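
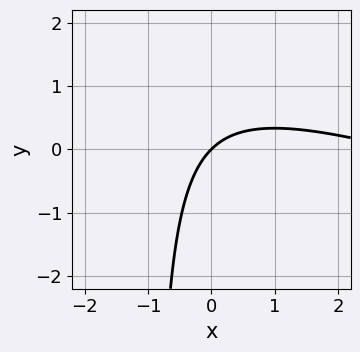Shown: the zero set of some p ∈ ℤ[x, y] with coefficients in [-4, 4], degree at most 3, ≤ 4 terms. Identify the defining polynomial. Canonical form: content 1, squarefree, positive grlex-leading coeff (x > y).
x^2 + 3*x*y - 3*x + 3*y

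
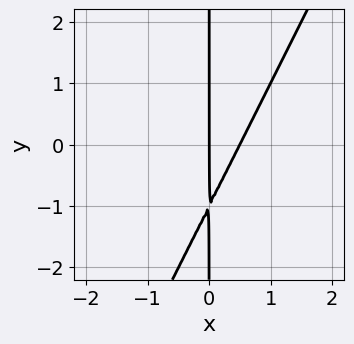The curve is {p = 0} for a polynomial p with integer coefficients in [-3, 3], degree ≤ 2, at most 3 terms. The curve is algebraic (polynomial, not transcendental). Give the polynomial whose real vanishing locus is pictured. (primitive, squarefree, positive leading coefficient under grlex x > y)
1. The degree is 2 — no degree-1 curve has this shape.
2. Reading off the gridlines: it crosses the x-axis at the gridline x = 0; every point of the y-axis in the box is on the curve.
3. Together with the visible shape, these determine p as stated.

2*x^2 - x*y - x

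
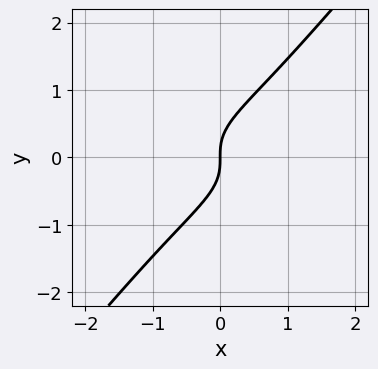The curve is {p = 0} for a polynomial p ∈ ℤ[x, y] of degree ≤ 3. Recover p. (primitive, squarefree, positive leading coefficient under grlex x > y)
x^3 + 3*x*y^2 - 3*y^3 + 2*x

Degree: no degree-2 curve has this shape, so deg p = 3.
Checking where it meets the axes: it crosses the y-axis at the gridline y = 0; it crosses the x-axis at the gridline x = 0.
Putting this together gives p.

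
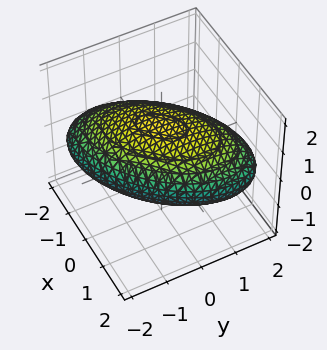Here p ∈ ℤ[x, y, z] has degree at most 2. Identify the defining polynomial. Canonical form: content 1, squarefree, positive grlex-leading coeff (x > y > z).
x^2 - x*y + y^2 + 3*z^2 - 3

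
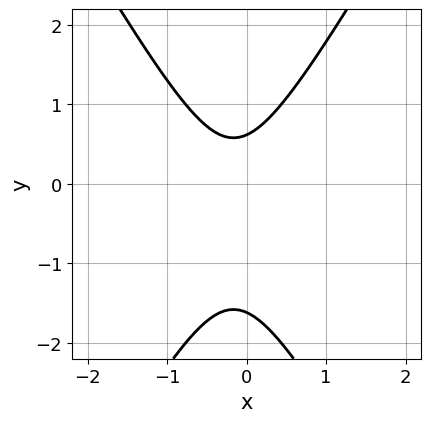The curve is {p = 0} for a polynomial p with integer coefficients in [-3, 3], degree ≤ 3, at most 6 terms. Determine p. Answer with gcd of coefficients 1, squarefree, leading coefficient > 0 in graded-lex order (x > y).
1. deg p = 2. No degree-1 curve has this shape.
2. Observable constraints: the curve avoids every integer x-axis point in the box.
3. The integer polynomial consistent with all of this is the stated p.

3*x^2 - y^2 + x - y + 1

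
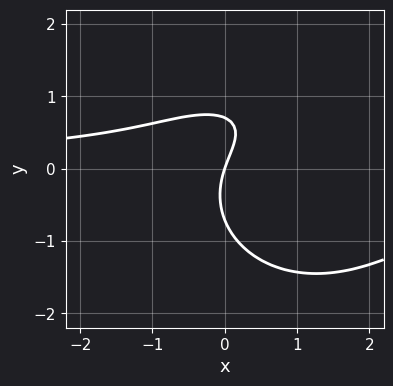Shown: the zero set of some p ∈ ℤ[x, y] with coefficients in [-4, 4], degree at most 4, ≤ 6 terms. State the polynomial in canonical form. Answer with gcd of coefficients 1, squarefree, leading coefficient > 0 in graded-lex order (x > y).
First, deg p = 3.
Then, from the axis intercepts and sections: it crosses the x-axis at the gridline x = 0; it crosses the y-axis at the gridline y = 0.
Finally, matching integer coefficients to the picture gives p.

2*x^2*y + 2*y^3 - 3*x*y + 3*x - y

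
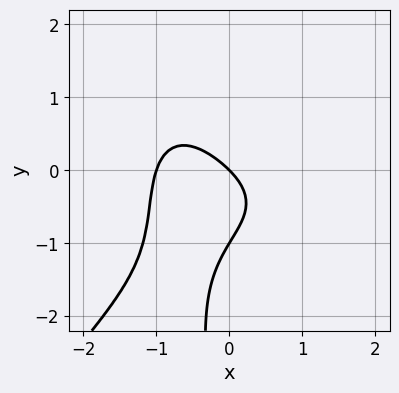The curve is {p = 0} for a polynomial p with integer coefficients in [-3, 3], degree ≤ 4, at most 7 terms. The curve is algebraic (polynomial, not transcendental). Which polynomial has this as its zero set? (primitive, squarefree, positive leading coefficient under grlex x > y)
First, the degree is 4 — a generic line meets the curve in up to 4 points.
Then, observable constraints: among the integer gridlines, it crosses the y-axis at y ∈ {-1, 0}; among the integer gridlines, it crosses the x-axis at x ∈ {-1, 0}.
Finally, solving for integer coefficients yields p as stated.

3*x^4 - 2*x*y^3 + 3*y^2 + 3*x + 3*y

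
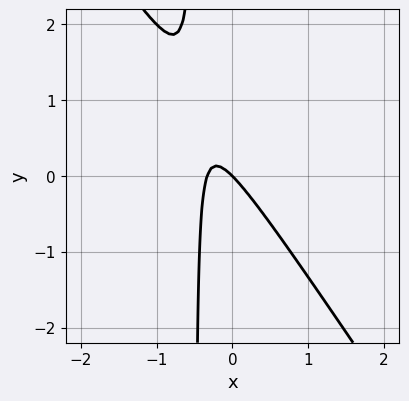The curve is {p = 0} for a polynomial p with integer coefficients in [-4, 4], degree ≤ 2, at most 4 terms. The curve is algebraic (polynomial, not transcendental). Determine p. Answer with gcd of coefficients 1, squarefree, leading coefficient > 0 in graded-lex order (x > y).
3*x^2 + 2*x*y + x + y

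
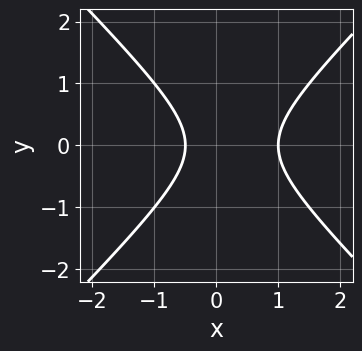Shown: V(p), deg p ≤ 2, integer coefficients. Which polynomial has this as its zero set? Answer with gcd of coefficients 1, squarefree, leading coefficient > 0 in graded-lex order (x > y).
2*x^2 - 2*y^2 - x - 1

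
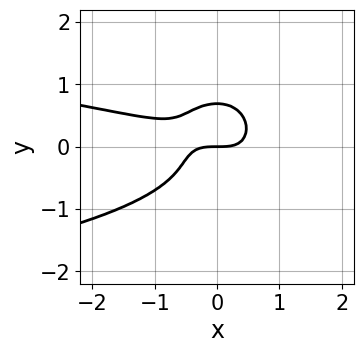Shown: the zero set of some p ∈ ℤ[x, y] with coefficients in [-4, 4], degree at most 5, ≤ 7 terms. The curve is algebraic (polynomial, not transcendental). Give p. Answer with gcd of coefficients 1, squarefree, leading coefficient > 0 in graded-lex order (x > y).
The degree is 4 — the shape is more complex than any degree-3 curve.
Observable constraints: one y-axis crossing is at y = 0; it crosses the x-axis at the gridline x = 0.
These observations pin down the coefficients.

2*x^2*y^2 + 3*y^4 + x^3 + 2*x^2*y - y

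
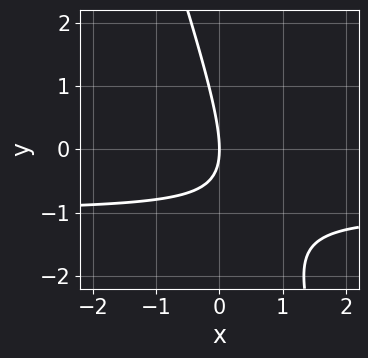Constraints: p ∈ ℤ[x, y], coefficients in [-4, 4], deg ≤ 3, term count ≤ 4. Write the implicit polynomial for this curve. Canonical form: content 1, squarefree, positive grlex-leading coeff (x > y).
First, deg p = 2. A generic line meets the curve in up to 2 points.
Then, against the integer gridlines: it meets the y-axis at y = 0 (among the integer gridlines); it meets the x-axis at x = 0 (among the integer gridlines).
Finally, fitting integer coefficients to these (and the overall shape) gives p.

3*x*y + y^2 + 3*x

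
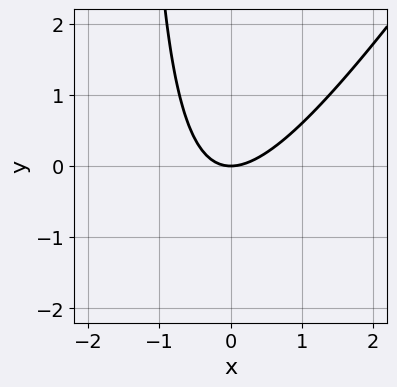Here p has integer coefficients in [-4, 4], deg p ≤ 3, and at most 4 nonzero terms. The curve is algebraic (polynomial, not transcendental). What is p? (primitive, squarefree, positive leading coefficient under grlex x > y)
3*x^2 - 2*x*y - 3*y

Degree: a generic line meets the curve in up to 2 points, so deg p = 2.
From the visible intercepts: it crosses the x-axis at the gridline x = 0; it crosses the y-axis at the gridline y = 0.
These observations pin down the coefficients.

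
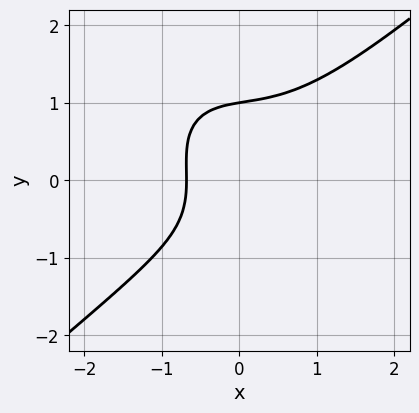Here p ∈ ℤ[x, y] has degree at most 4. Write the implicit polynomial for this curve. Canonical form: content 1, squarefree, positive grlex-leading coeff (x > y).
2*x^3 - x*y^2 - 2*y^3 + 2*x + 2

Degree: no degree-2 curve has this shape, so deg p = 3.
Checking where it meets the axes: one y-axis crossing is at y = 1.
Assembling these constraints gives the stated polynomial.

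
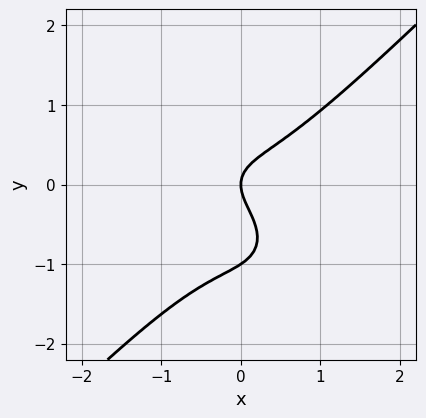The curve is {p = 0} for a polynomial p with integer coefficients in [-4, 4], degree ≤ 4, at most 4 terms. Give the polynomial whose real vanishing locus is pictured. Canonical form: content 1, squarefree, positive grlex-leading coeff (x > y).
deg p = 3. A generic line meets the curve in up to 3 points.
Against the integer gridlines: among the integer gridlines, it crosses the y-axis at y ∈ {-1, 0}; it meets the x-axis at x = 0 (among the integer gridlines).
Assembling these constraints gives the stated polynomial.

3*x^3 - 3*y^3 - 3*y^2 + 2*x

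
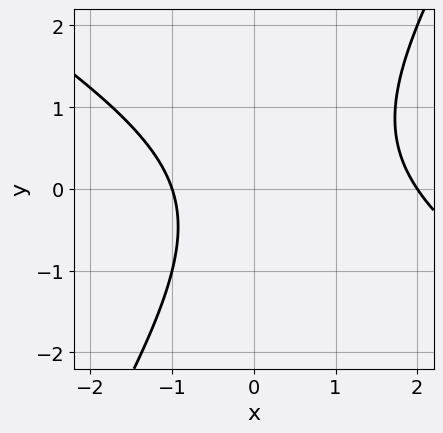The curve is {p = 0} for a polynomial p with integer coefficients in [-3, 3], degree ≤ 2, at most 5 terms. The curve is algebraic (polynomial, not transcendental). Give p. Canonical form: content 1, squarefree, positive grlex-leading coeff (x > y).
1. The degree is 2 — a generic line meets the curve in up to 2 points.
2. Checking where it meets the axes: no y-intercept at any integer in the box; the x-axis gridline crossings are at x ∈ {-1, 2}.
3. Assembling these constraints gives the stated polynomial.

x^2 + x*y - y^2 - x - 2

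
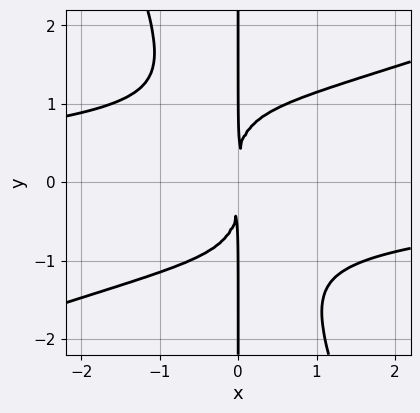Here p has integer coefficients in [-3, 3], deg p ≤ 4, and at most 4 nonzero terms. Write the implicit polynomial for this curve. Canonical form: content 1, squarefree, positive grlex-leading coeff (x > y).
deg p = 4.
From the visible intercepts: every point of the y-axis in the box is on the curve.
These observations pin down the coefficients.

x^3*y - 2*x^2*y^2 - x*y^3 + 3*x^2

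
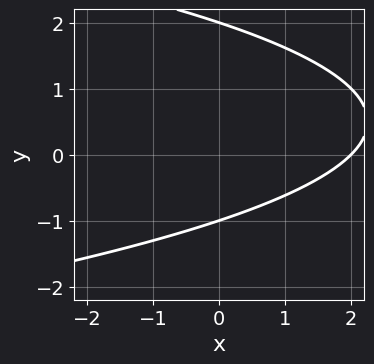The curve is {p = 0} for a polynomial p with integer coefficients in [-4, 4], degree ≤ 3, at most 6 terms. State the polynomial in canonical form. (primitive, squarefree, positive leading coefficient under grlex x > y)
1. The degree is 2 — the shape is more complex than any degree-1 curve.
2. Against the integer gridlines: among the integer gridlines, it crosses the y-axis at y ∈ {-1, 2}; it crosses the x-axis at the gridline x = 2.
3. Assembling these constraints gives the stated polynomial.

y^2 + x - y - 2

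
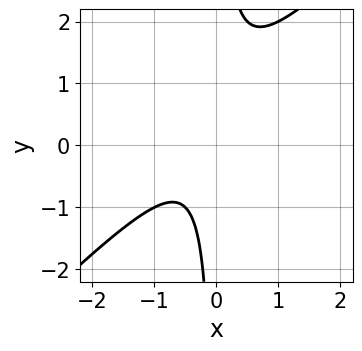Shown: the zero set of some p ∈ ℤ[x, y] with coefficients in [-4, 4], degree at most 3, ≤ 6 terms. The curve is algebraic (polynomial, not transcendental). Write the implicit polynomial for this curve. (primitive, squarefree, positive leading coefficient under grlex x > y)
(a) deg p = 2.
(b) Observable constraints: the curve avoids every integer y-axis point in the box; it misses every integer gridline on the x-axis.
(c) These observations pin down the coefficients.

2*x^2 - 2*x*y + x + 1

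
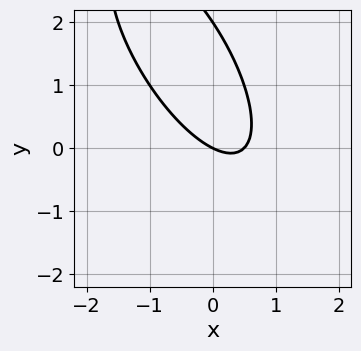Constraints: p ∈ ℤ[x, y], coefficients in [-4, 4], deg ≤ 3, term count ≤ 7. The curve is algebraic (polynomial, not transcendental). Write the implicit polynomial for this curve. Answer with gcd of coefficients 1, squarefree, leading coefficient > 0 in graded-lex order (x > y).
2*x^2 + 2*x*y + y^2 - x - 2*y

The degree is 2 — the shape is more complex than any degree-1 curve.
From the visible intercepts: it crosses the x-axis at the gridline x = 0; the y-axis gridline crossings are at y ∈ {0, 2}.
These observations pin down the coefficients.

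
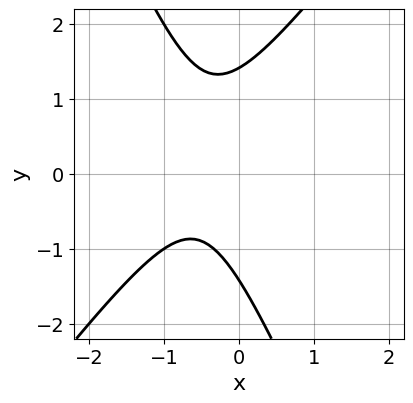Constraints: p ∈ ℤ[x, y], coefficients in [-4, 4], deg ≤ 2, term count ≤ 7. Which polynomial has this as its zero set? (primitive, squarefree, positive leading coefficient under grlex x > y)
First, degree: no degree-1 curve has this shape, so deg p = 2.
Next, observable constraints: it misses every integer gridline on the x-axis.
Finally, these observations pin down the coefficients.

3*x^2 - x*y - y^2 + 3*x + 2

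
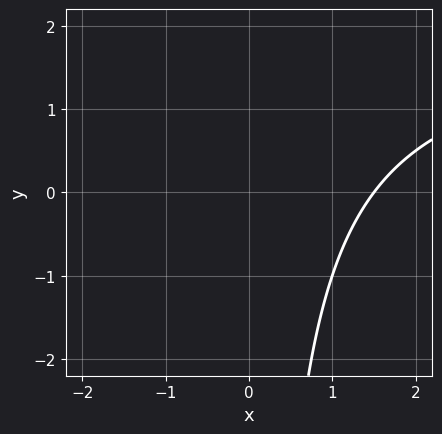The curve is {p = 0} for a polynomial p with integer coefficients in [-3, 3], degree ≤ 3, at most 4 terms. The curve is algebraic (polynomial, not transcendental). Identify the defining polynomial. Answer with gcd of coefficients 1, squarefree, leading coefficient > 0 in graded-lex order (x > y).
(a) The degree is 2 — no degree-1 curve has this shape.
(b) From the axis intercepts and sections: the curve avoids every integer y-axis point in the box.
(c) Putting this together gives p.

x*y - 2*x + 3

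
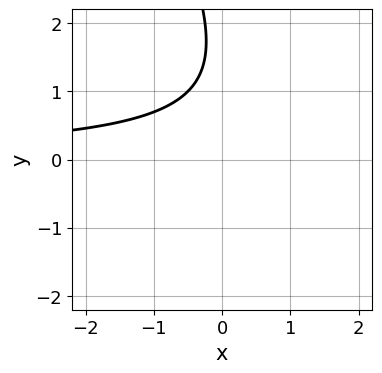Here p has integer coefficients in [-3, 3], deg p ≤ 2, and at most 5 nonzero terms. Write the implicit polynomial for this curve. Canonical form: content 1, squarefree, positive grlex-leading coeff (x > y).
Degree: a generic line meets the curve in up to 2 points, so deg p = 2.
Reading off the gridlines: it misses every integer gridline on the x-axis; the curve avoids every integer y-axis point in the box.
Assembling these constraints gives the stated polynomial.

2*x*y + y^2 - 3*y + 3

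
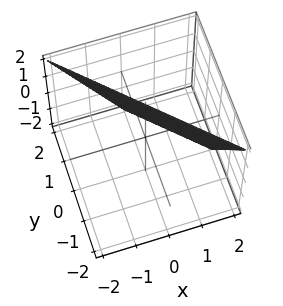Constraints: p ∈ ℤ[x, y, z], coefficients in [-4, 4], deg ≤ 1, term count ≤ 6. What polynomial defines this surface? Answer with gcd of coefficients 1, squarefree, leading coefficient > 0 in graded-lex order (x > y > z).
2*x + 2*y + z - 2

1. Degree: every cross-section is a straight line — this is a plane, so deg p = 1.
2. From the visible intercepts: it crosses the x-axis at the gridline x = 1; one z-axis crossing is at z = 2; it meets the y-axis at y = 1 (among the integer gridlines).
3. Matching integer coefficients to the picture gives p.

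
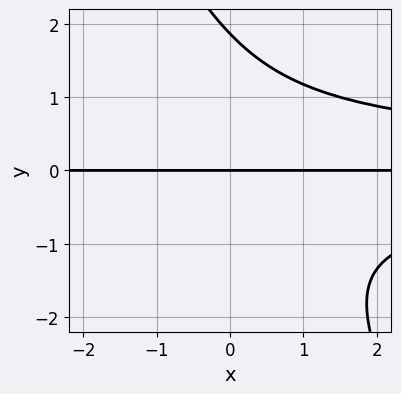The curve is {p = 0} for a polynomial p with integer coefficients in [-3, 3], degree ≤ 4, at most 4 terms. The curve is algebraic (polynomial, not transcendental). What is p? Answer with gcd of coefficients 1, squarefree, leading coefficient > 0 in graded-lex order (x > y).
2*x*y^3 + y^4 - y^3 - 3*y

1. Degree: no degree-3 curve has this shape, so deg p = 4.
2. Reading off the gridlines: it meets the y-axis at y = 0 (among the integer gridlines); every point of the x-axis in the box is on the curve.
3. The integer polynomial consistent with all of this is the stated p.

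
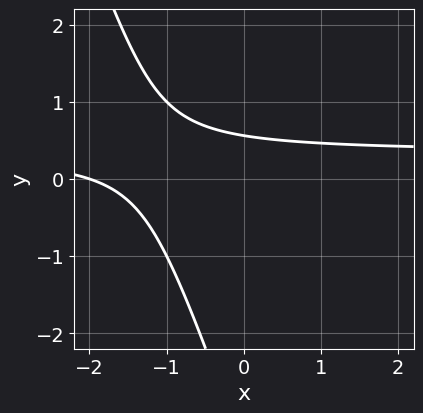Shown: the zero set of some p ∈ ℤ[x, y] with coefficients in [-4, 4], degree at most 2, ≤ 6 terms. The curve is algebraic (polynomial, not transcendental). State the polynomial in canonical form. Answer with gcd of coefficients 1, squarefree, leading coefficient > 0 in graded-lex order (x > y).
3*x*y + y^2 - x + 3*y - 2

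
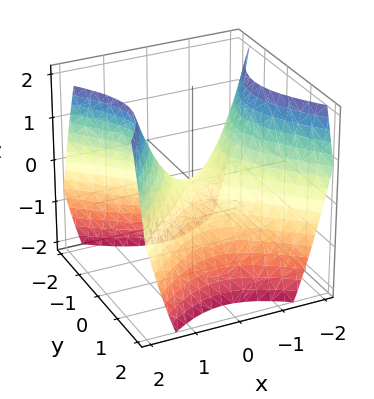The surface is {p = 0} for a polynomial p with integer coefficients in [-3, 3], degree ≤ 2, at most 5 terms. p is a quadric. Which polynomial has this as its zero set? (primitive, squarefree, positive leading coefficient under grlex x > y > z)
The degree is 2 — a hyperbolic paraboloid; a quadric.
Symmetries: the y ↦ −y reflection is a symmetry, so y appears only in even powers; the x ↦ −x reflection is a symmetry, so x appears only in even powers.
Against the integer gridlines: it crosses the x-axis at the gridline x = 0; it meets the y-axis at y = 0 (among the integer gridlines); one z-axis crossing is at z = 0.
Together with the visible shape, these determine p as stated.

x^2 - y^2 - z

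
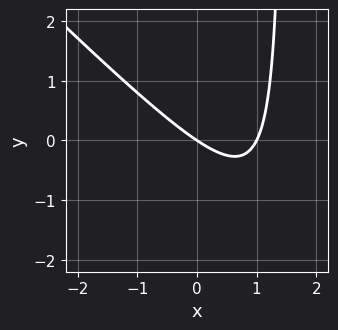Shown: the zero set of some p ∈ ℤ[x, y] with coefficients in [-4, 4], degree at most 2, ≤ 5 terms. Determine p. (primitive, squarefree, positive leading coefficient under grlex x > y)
(a) deg p = 2. No degree-1 curve has this shape.
(b) Reading off the gridlines: it meets the y-axis at y = 0 (among the integer gridlines); among the integer gridlines, it crosses the x-axis at x ∈ {0, 1}.
(c) Putting this together gives p.

2*x^2 + 2*x*y - 2*x - 3*y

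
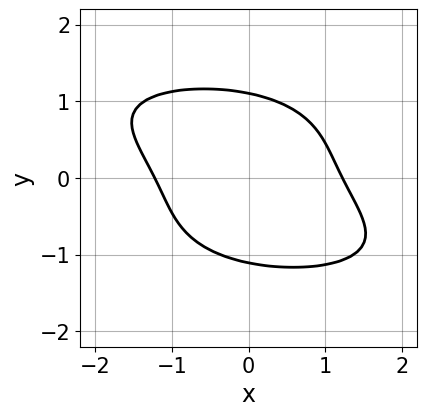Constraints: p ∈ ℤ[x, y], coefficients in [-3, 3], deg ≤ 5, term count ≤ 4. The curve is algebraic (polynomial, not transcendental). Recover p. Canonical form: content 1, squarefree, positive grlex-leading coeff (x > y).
2*y^4 + 2*x^2 + 2*x*y - 3

(a) The degree is 4 — a generic line meets the curve in up to 4 points.
(b) Putting this together gives p.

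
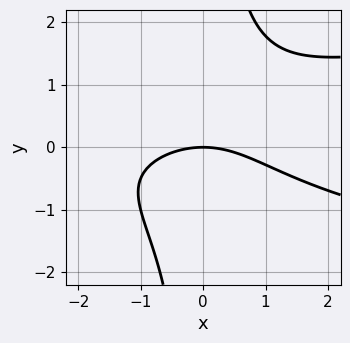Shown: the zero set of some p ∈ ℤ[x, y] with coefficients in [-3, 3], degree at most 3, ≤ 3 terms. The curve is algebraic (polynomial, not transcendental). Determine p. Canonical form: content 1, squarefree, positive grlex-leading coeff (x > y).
(a) The degree is 3 — no degree-2 curve has this shape.
(b) Against the integer gridlines: it meets the x-axis at x = 0 (among the integer gridlines); it crosses the y-axis at the gridline y = 0.
(c) Matching integer coefficients to the picture gives p.

2*x*y^2 - x^2 - 3*y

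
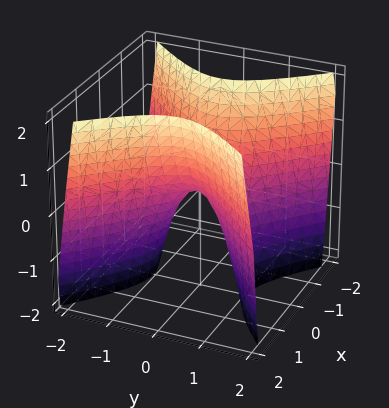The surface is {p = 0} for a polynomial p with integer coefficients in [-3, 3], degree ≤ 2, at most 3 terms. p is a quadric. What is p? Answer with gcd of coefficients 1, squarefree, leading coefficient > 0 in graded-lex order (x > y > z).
2*x^2 - 2*y^2 - z

First, the degree is 2 — a hyperbolic paraboloid; a quadric.
Then, symmetries: mirror symmetry x ↦ −x ⇒ only even powers of x; the y ↦ −y reflection is a symmetry, so y appears only in even powers.
Then, reading off the gridlines: it meets the z-axis at z = 0 (among the integer gridlines); one x-axis crossing is at x = 0.
Finally, the integer polynomial consistent with all of this is the stated p.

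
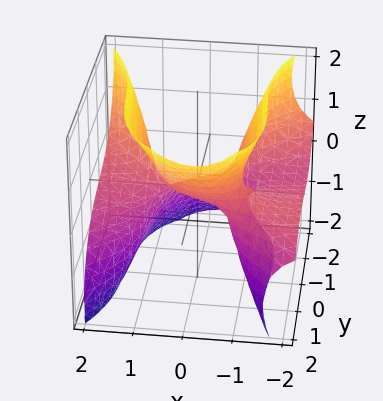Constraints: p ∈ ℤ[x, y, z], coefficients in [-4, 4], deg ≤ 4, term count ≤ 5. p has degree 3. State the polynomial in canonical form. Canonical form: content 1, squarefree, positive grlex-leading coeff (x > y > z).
3*x^2*z + y^3 - z^3 + x*y - 2*z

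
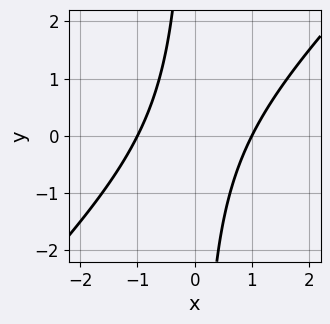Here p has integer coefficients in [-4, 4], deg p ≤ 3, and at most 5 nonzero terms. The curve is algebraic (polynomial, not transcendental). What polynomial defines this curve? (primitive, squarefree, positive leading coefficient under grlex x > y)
x^2 - x*y - 1

(a) Degree: a generic line meets the curve in up to 2 points, so deg p = 2.
(b) Checking where it meets the axes: no y-intercept at any integer in the box; the x-axis gridline crossings are at x ∈ {-1, 1}.
(c) The integer polynomial consistent with all of this is the stated p.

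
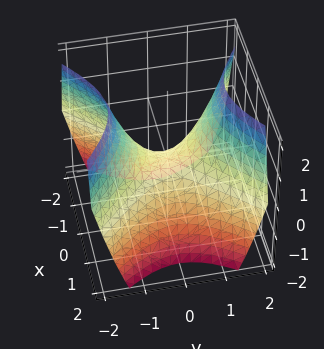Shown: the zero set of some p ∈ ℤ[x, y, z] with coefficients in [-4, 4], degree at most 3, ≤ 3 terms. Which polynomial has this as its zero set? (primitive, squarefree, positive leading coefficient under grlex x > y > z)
deg p = 2. A saddle surface; a quadric.
Symmetries: mirror symmetry y ↦ −y ⇒ only even powers of y; it's symmetric under x → −x, forcing even powers of x.
From the axis intercepts and sections: one x-axis crossing is at x = 0; it crosses the z-axis at the gridline z = 0; one y-axis crossing is at y = 0.
Matching integer coefficients to the picture gives p.

x^2 - y^2 + z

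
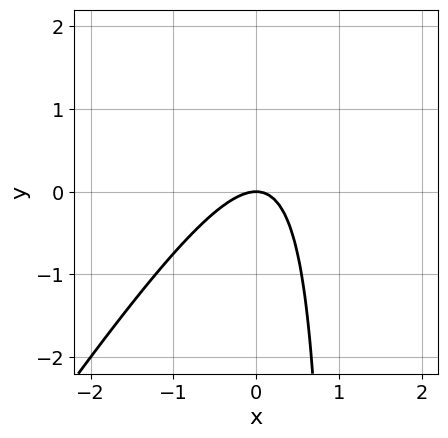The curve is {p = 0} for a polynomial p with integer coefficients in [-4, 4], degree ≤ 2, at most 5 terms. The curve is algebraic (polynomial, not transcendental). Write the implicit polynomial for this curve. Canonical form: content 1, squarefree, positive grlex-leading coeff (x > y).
3*x^2 - 2*x*y + 2*y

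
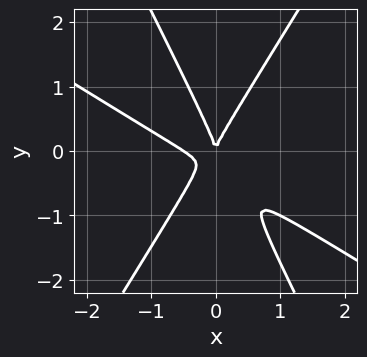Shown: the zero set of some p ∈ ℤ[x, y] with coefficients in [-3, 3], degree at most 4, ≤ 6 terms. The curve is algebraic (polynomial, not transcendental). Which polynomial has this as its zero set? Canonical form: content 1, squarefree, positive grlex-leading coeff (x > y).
(a) Degree: the shape is more complex than any degree-2 curve, so deg p = 3.
(b) From the visible intercepts: it crosses the y-axis at the gridline y = 0; one x-axis crossing is at x = 0.
(c) Fitting integer coefficients to these (and the overall shape) gives p.

2*x^3 + 3*x^2*y - x*y^2 - y^3 + x^2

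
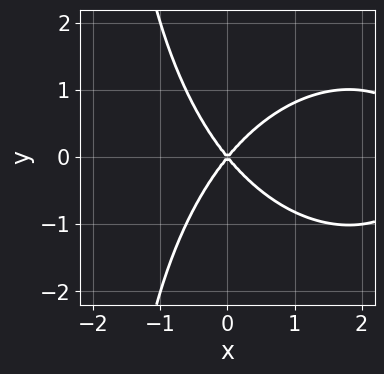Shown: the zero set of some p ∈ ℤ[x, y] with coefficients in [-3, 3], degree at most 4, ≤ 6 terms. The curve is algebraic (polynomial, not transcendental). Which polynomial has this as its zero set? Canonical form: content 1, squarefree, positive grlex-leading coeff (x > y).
x^3 + x*y^2 - 3*x^2 + 2*y^2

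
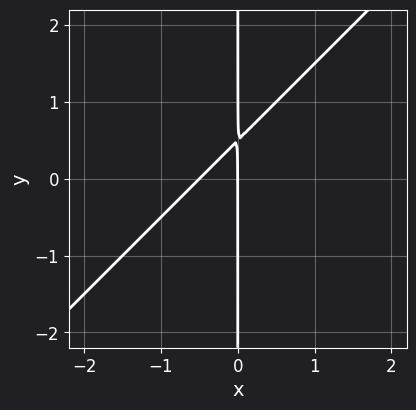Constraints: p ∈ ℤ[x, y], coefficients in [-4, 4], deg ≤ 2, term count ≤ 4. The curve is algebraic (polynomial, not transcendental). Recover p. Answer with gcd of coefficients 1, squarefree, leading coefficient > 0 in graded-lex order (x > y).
2*x^2 - 2*x*y + x

First, deg p = 2. A generic line meets the curve in up to 2 points.
Then, checking where it meets the axes: the visible y-axis segment lies entirely on the curve; it meets the x-axis at x = 0 (among the integer gridlines).
Finally, solving for integer coefficients yields p as stated.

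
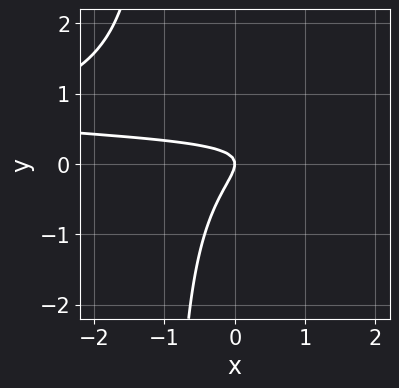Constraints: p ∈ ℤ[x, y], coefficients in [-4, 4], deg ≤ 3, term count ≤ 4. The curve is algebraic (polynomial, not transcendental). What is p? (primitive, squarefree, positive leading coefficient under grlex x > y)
1. deg p = 3. The shape is more complex than any degree-2 curve.
2. Reading off the gridlines: it meets the y-axis at y = 0 (among the integer gridlines); it crosses the x-axis at the gridline x = 0.
3. Together with the visible shape, these determine p as stated.

3*x*y^2 - 3*x*y + 3*y^2 + x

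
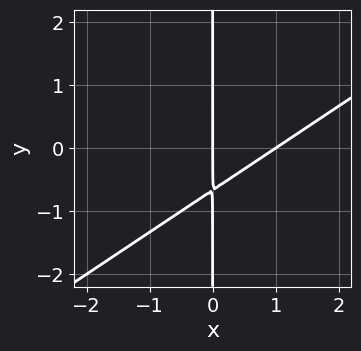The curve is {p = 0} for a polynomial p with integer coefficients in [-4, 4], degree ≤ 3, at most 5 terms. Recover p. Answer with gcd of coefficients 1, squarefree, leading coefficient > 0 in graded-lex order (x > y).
2*x^2 - 3*x*y - 2*x

The degree is 2 — the shape is more complex than any degree-1 curve.
From the visible intercepts: every point of the y-axis in the box is on the curve; the x-axis gridline crossings are at x ∈ {0, 1}.
Assembling these constraints gives the stated polynomial.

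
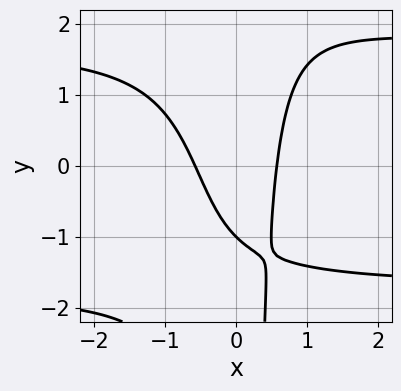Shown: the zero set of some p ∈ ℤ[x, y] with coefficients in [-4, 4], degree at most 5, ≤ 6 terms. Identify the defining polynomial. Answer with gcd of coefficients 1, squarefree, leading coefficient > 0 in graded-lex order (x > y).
Degree: a generic line meets the curve in up to 4 points, so deg p = 4.
Reading off the gridlines: it meets the y-axis at y = -1 (among the integer gridlines).
Fitting integer coefficients to these (and the overall shape) gives p.

x^2*y^2 - 3*x^2 - x*y + y + 1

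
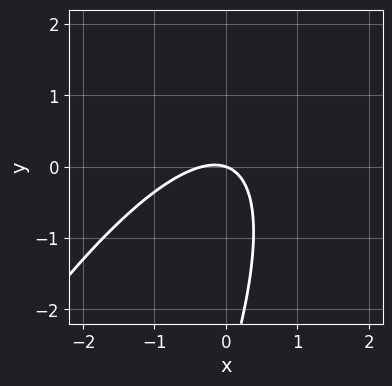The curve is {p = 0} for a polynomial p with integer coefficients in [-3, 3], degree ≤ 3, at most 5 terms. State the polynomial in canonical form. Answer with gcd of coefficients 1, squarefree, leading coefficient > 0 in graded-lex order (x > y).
3*x^2 - 3*x*y + y^2 + x + 3*y

Degree: the shape is more complex than any degree-1 curve, so deg p = 2.
From the axis intercepts and sections: it meets the y-axis at y = 0 (among the integer gridlines); it crosses the x-axis at the gridline x = 0.
The integer polynomial consistent with all of this is the stated p.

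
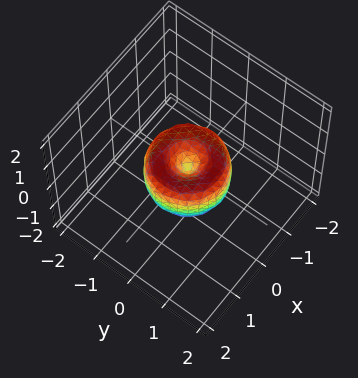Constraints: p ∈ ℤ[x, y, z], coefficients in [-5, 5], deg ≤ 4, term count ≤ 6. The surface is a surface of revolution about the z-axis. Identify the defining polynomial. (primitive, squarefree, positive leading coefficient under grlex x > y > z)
(a) The degree is 4 — a generic line meets the surface in up to 4 points.
(b) Symmetries: every cross-section ⟂ z is a circle, so x, y appear only via x² + y².
(c) From the visible intercepts: one z-axis crossing is at z = 0; a circular section at z = 0 has radius exactly 1; among the integer gridlines, it crosses the x-axis at x ∈ {-1, 0, 1}; the y-axis gridline crossings are at y ∈ {-1, 0, 1}.
(d) These observations pin down the coefficients.

2*x^4 + 4*x^2*y^2 + 2*y^4 - 2*x^2 - 2*y^2 + z^2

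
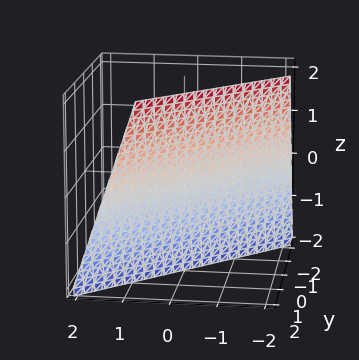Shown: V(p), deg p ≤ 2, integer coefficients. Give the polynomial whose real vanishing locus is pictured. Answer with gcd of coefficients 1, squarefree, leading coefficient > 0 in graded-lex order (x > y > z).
3*x - 3*y + z + 2

1. Degree: every cross-section is a straight line — this is a plane, so deg p = 1.
2. Checking where it meets the axes: one z-axis crossing is at z = -2.
3. Matching integer coefficients to the picture gives p.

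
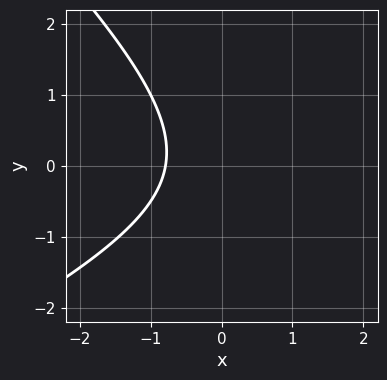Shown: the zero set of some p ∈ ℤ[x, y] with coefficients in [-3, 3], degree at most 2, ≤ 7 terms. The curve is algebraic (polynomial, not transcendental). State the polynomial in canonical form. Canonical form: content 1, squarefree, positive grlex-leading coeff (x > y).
x^2 - x*y - 2*y^2 - 3*x - 3

(a) The degree is 2 — no degree-1 curve has this shape.
(b) Observable constraints: no y-intercept at any integer in the box.
(c) These observations pin down the coefficients.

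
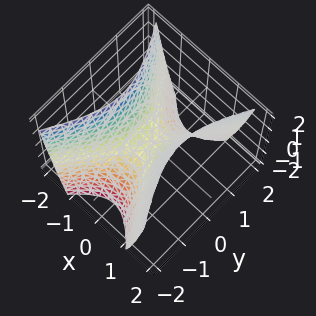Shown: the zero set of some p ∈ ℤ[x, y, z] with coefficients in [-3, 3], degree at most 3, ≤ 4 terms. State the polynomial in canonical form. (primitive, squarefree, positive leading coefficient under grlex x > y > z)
1. The degree is 2 — a saddle surface; a quadric.
2. Symmetries: it's symmetric under y → −y, forcing even powers of y; the x ↦ −x reflection is a symmetry, so x appears only in even powers.
3. Against the integer gridlines: it crosses the y-axis at the gridline y = 0; one z-axis crossing is at z = 0.
4. The integer polynomial consistent with all of this is the stated p.

2*x^2 - y^2 - z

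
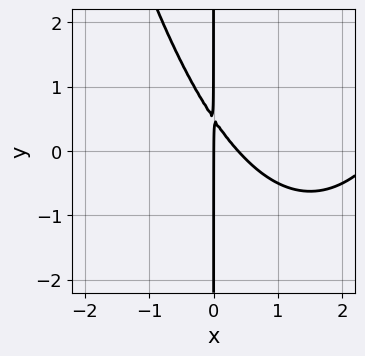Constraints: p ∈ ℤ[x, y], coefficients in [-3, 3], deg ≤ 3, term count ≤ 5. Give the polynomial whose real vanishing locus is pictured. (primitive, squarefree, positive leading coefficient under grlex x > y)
x^3 - 3*x^2 - 2*x*y + x

First, deg p = 3. A generic line meets the curve in up to 3 points.
Next, reading off the gridlines: every point of the y-axis in the box is on the curve; it meets the x-axis at x = 0 (among the integer gridlines).
Finally, fitting integer coefficients to these (and the overall shape) gives p.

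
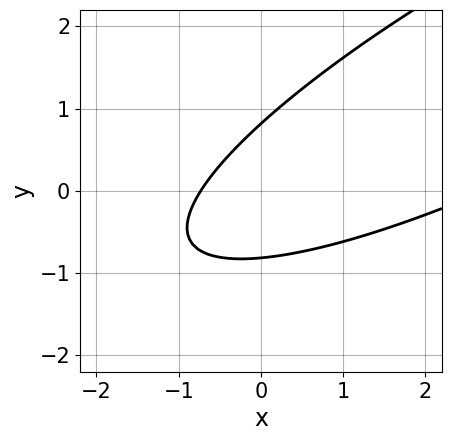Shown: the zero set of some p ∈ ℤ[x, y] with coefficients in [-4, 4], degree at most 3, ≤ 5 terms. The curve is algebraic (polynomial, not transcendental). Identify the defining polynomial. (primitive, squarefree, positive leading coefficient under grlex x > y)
Degree: a generic line meets the curve in up to 2 points, so deg p = 2.
The integer polynomial consistent with all of this is the stated p.

x^2 - 3*x*y + 3*y^2 - 2*x - 2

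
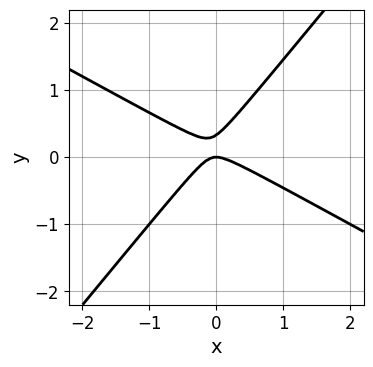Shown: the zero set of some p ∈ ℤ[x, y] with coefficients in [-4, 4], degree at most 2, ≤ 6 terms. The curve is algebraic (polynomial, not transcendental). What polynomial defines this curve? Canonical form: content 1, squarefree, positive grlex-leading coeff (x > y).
2*x^2 + 2*x*y - 3*y^2 + y

First, deg p = 2. The shape is more complex than any degree-1 curve.
Then, observable constraints: it crosses the y-axis at the gridline y = 0; one x-axis crossing is at x = 0.
Finally, these observations pin down the coefficients.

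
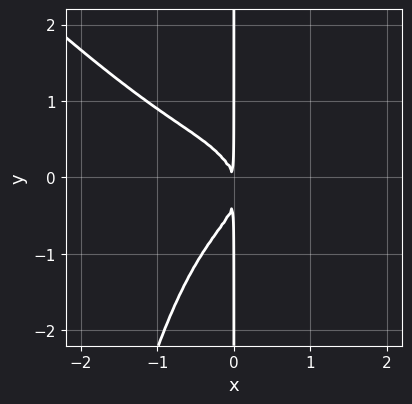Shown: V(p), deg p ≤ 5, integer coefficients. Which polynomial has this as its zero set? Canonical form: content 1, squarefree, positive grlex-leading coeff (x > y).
3*x^4 + 3*x^3*y + 3*x*y^2 + 3*x^2 + x*y

Degree: a generic line meets the curve in up to 4 points, so deg p = 4.
Checking where it meets the axes: the visible y-axis segment lies entirely on the curve.
Assembling these constraints gives the stated polynomial.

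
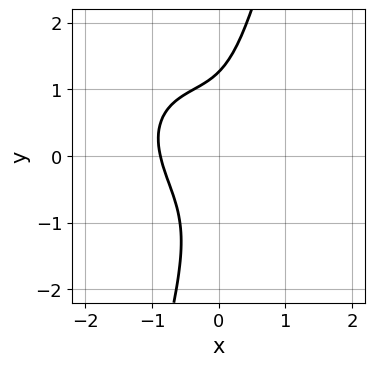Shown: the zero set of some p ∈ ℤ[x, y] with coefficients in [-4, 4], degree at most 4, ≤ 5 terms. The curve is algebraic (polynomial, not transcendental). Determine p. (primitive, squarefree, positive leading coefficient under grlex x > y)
3*x^3 + 2*x^2*y + 3*x*y^2 - y^3 + 2

(a) The degree is 3 — no degree-2 curve has this shape.
(b) Solving for integer coefficients yields p as stated.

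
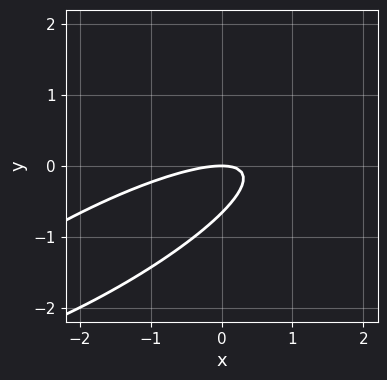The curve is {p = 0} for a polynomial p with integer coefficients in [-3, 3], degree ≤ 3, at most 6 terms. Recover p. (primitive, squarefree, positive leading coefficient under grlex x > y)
x^2 - 3*x*y + 3*y^2 + 2*y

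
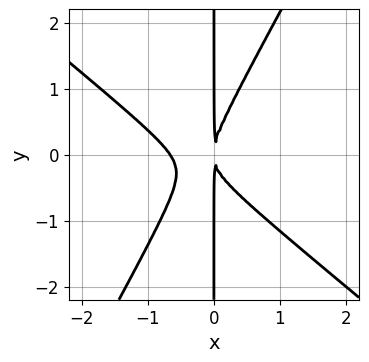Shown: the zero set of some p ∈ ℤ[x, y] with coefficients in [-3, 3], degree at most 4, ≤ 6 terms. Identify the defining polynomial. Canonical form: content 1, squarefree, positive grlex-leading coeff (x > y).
3*x^3 + 2*x^2*y - 2*x*y^2 + 2*x^2

First, degree: the shape is more complex than any degree-2 curve, so deg p = 3.
Then, from the axis intercepts and sections: the visible y-axis segment lies entirely on the curve.
Finally, these observations pin down the coefficients.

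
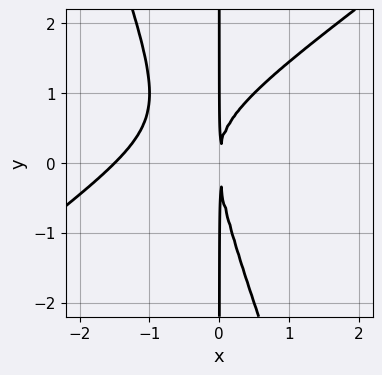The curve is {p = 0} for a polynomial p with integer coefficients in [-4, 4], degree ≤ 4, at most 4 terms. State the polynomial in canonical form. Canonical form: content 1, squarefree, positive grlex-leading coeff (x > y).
(a) deg p = 3.
(b) From the visible intercepts: every point of the y-axis in the box is on the curve.
(c) Solving for integer coefficients yields p as stated.

2*x^3 - 2*x^2*y - x*y^2 + 3*x^2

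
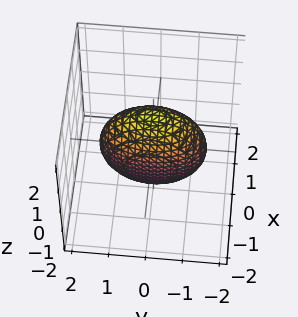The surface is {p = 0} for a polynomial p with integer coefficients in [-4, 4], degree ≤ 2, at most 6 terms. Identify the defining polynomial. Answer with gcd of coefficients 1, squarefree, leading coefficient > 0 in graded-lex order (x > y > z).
3*x^2 + y^2 + z^2 - 2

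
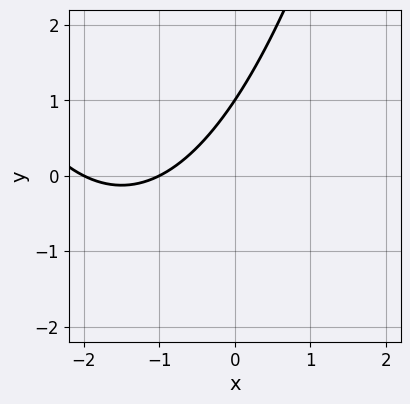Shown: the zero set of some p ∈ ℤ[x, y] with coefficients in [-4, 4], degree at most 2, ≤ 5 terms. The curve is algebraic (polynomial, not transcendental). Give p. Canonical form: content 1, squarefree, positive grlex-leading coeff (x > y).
1. deg p = 2.
2. Reading off the gridlines: it meets the y-axis at y = 1 (among the integer gridlines); among the integer gridlines, it crosses the x-axis at x ∈ {-2, -1}.
3. Putting this together gives p.

x^2 + 3*x - 2*y + 2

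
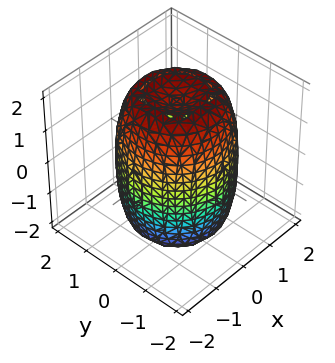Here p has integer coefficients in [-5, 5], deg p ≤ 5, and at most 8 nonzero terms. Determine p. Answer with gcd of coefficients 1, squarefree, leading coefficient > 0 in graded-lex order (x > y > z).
2*x^4 + 4*x^2*y^2 + 2*y^4 - 3*x^2 - 3*y^2 + z^2 - 3

(a) The degree is 4 — the shape is more complex than any degree-3 surface.
(b) Symmetries: the surface is invariant under rotation about z: p = q(x² + y², z).
(c) Reading off the gridlines: a circular section at z = 1 has radius between 1 and 2.
(d) These observations pin down the coefficients.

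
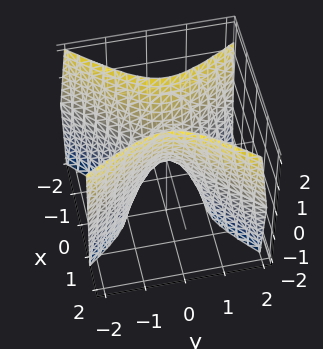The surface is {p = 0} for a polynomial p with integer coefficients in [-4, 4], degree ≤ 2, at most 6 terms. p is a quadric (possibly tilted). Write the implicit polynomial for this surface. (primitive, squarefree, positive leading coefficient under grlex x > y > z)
(a) The degree is 2 — the shape is more complex than any degree-1 surface.
(b) From the visible intercepts: it crosses the z-axis at the gridline z = 0; it meets the x-axis at x = 0 (among the integer gridlines); one y-axis crossing is at y = 0.
(c) Fitting integer coefficients to these (and the overall shape) gives p.

3*x^2 - x*y - 2*y^2 - z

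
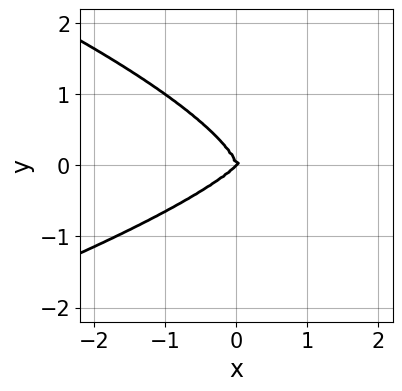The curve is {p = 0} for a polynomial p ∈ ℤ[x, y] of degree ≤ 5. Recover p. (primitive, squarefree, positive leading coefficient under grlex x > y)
2*y^4 + x^3 - x^2*y

(a) The degree is 4 — a generic line meets the curve in up to 4 points.
(b) From the axis intercepts and sections: it crosses the x-axis at the gridline x = 0; it crosses the y-axis at the gridline y = 0.
(c) Fitting integer coefficients to these (and the overall shape) gives p.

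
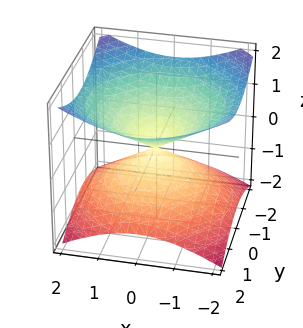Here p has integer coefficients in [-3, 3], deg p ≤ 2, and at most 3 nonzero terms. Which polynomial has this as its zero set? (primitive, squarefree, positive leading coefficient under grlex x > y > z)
x^2 + y^2 - 2*z^2

The degree is 2 — a double cone through the origin; a quadric.
Symmetries: it's symmetric under z → −z, forcing even powers of z; every cross-section ⟂ z is a circle, so x, y appear only via x² + y².
From the axis intercepts and sections: it meets the y-axis at y = 0 (among the integer gridlines); it crosses the x-axis at the gridline x = 0; one z-axis crossing is at z = 0; a circular section at z = 1 has radius between 1 and 2.
The integer polynomial consistent with all of this is the stated p.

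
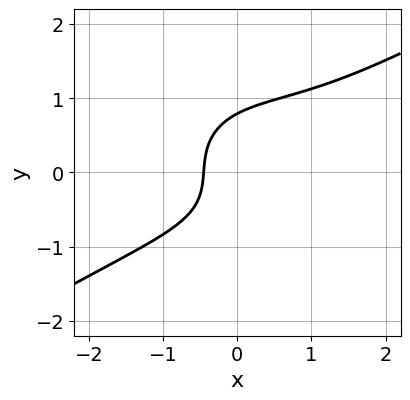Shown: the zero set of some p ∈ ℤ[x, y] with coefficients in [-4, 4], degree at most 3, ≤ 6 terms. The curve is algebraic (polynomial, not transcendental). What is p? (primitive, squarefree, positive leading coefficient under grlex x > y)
Degree: a generic line meets the curve in up to 3 points, so deg p = 3.
Putting this together gives p.

x^3 - x^2*y - 2*y^3 + 2*x + 1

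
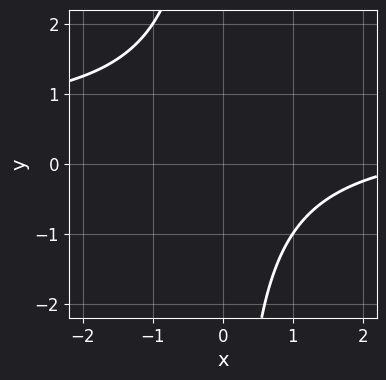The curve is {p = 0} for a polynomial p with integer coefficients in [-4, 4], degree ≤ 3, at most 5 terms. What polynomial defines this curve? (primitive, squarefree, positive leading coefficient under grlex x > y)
1. The degree is 2 — the shape is more complex than any degree-1 curve.
2. From the axis intercepts and sections: the curve avoids every integer x-axis point in the box; no y-intercept at any integer in the box.
3. Fitting integer coefficients to these (and the overall shape) gives p.

2*x*y - x + 3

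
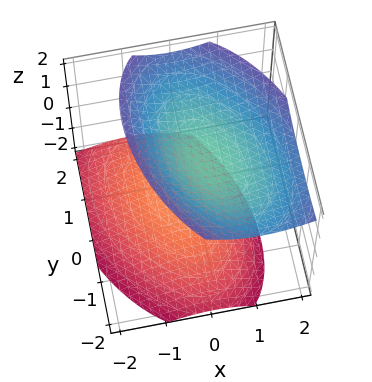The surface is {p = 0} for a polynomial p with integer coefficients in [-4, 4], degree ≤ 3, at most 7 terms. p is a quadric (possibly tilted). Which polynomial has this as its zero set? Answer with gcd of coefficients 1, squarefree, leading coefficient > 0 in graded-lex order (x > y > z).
2*x^2 + x*y - x*z + y^2 - 2*z^2 + 3

The picture has 2 separate pieces.
The degree is 2 — no degree-1 surface has this shape.
From the visible intercepts: it misses every integer gridline on the y-axis; no x-intercept at any integer in the box.
Assembling these constraints gives the stated polynomial.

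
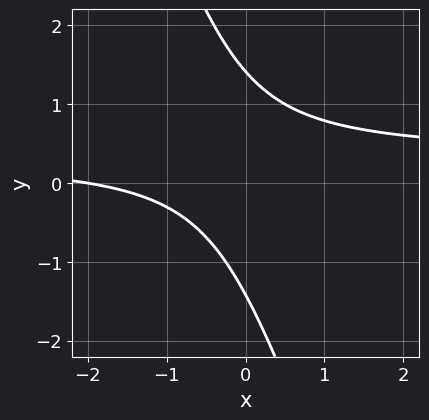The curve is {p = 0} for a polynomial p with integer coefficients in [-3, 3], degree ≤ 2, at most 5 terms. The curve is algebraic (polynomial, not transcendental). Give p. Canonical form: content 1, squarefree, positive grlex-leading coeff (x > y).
1. deg p = 2.
2. Checking where it meets the axes: it meets the x-axis at x = -2 (among the integer gridlines).
3. These observations pin down the coefficients.

3*x*y + y^2 - x - 2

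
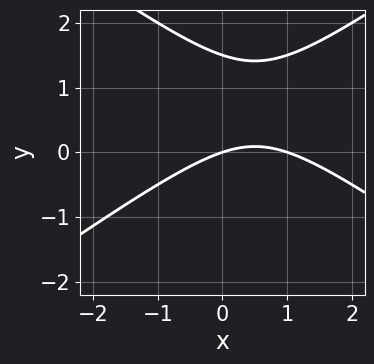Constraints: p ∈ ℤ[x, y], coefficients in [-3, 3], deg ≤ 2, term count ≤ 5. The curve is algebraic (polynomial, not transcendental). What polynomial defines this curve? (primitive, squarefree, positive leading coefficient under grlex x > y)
x^2 - 2*y^2 - x + 3*y

First, the degree is 2 — no degree-1 curve has this shape.
Next, against the integer gridlines: it meets the y-axis at y = 0 (among the integer gridlines); among the integer gridlines, it crosses the x-axis at x ∈ {0, 1}.
Finally, the integer polynomial consistent with all of this is the stated p.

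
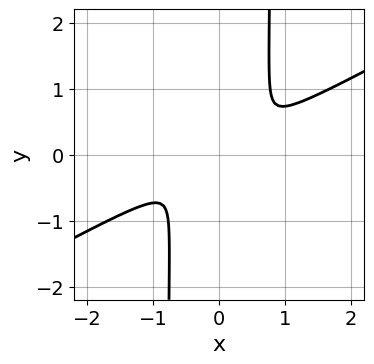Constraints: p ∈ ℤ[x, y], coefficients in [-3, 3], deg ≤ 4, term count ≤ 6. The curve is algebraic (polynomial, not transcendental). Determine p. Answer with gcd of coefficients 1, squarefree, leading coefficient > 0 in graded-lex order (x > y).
2*x^4 - 2*x^3*y - 3*x^2*y^2 + 2*y^2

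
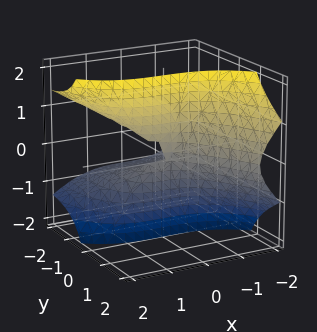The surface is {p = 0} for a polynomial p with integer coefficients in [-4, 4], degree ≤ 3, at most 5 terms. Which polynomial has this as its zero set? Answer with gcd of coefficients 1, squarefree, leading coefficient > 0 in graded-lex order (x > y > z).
The degree is 3 — no degree-2 surface has this shape.
Reading off the gridlines: it crosses the y-axis at the gridline y = 0; the visible z-axis segment lies entirely on the surface.
Together with the visible shape, these determine p as stated.

x^3 + 3*y*z^2 + y^2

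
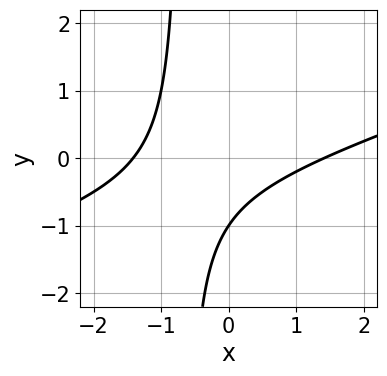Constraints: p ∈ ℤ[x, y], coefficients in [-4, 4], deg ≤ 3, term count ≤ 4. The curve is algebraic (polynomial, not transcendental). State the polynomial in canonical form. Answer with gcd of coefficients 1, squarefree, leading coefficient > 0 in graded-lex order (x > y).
1. Degree: the shape is more complex than any degree-1 curve, so deg p = 2.
2. From the visible intercepts: it crosses the y-axis at the gridline y = -1.
3. Solving for integer coefficients yields p as stated.

x^2 - 3*x*y - 2*y - 2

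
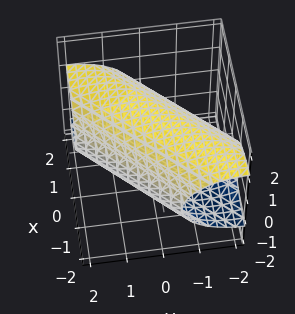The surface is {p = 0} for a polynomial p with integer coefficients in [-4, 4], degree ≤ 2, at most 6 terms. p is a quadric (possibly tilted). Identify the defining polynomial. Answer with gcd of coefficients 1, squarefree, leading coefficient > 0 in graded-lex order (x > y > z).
x^2 - 2*x*y + y^2 + 2*z^2 - 3

deg p = 2.
Solving for integer coefficients yields p as stated.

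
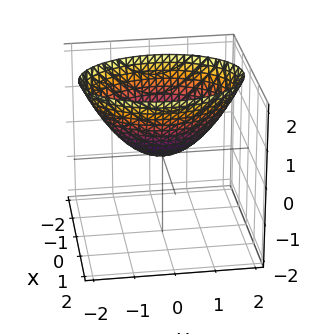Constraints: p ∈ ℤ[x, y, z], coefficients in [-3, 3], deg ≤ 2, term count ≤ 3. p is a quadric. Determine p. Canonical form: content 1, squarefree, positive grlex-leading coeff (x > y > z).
(a) The degree is 2 — a single bowl opening along one axis; a quadric.
(b) Symmetries: the y ↦ −y reflection is a symmetry, so y appears only in even powers; mirror symmetry x ↦ −x ⇒ only even powers of x.
(c) From the visible intercepts: it meets the x-axis at x = 0 (among the integer gridlines); it crosses the y-axis at the gridline y = 0; it meets the z-axis at z = 0 (among the integer gridlines).
(d) Fitting integer coefficients to these (and the overall shape) gives p.

2*x^2 + y^2 - 2*z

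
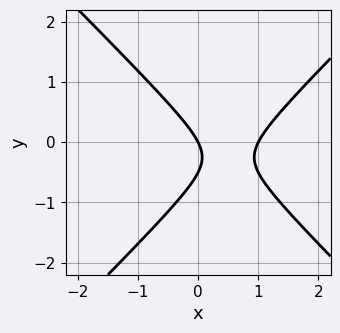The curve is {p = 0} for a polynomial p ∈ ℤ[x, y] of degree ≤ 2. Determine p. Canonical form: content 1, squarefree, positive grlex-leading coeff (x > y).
2*x^2 - 2*y^2 - 2*x - y

1. Degree: a generic line meets the curve in up to 2 points, so deg p = 2.
2. Checking where it meets the axes: one y-axis crossing is at y = 0; among the integer gridlines, it crosses the x-axis at x ∈ {0, 1}.
3. Matching integer coefficients to the picture gives p.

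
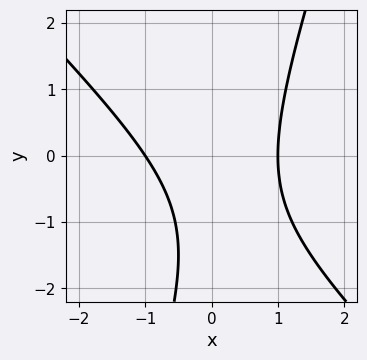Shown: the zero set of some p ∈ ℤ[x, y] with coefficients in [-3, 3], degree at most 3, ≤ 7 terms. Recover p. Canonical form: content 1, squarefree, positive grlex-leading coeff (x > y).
3*x^2 + 2*x*y - y^2 - 2*y - 3

First, deg p = 2.
Then, from the axis intercepts and sections: the x-axis gridline crossings are at x ∈ {-1, 1}; it misses every integer gridline on the y-axis.
Finally, the integer polynomial consistent with all of this is the stated p.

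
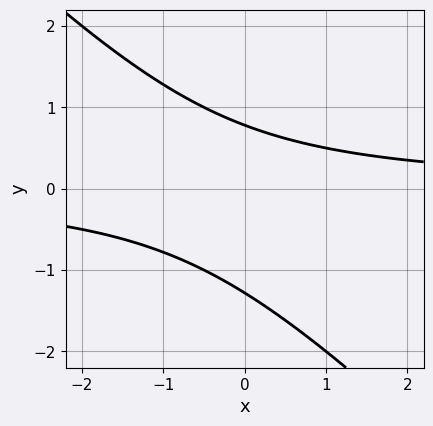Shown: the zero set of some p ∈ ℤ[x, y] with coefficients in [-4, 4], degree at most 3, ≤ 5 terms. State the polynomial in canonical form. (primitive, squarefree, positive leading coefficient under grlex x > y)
2*x*y + 2*y^2 + y - 2

1. Degree: no degree-1 curve has this shape, so deg p = 2.
2. Checking where it meets the axes: it misses every integer gridline on the x-axis.
3. These observations pin down the coefficients.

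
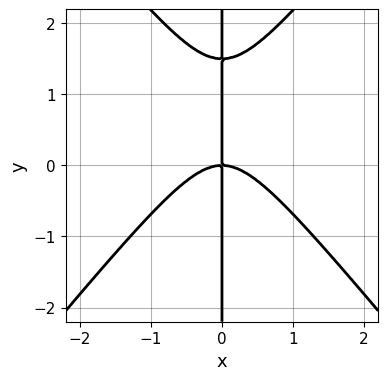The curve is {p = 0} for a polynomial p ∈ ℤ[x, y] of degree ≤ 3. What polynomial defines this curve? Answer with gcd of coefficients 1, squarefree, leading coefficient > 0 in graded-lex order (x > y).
1. deg p = 3. No degree-2 curve has this shape.
2. Reading off the gridlines: one x-axis crossing is at x = 0; the visible y-axis segment lies entirely on the curve.
3. Matching integer coefficients to the picture gives p.

3*x^3 - 2*x*y^2 + 3*x*y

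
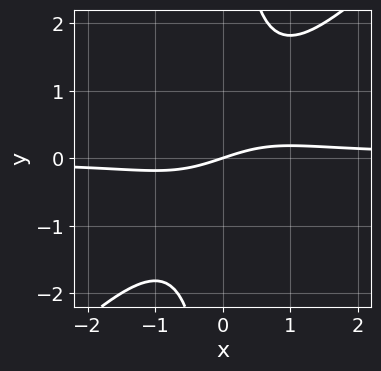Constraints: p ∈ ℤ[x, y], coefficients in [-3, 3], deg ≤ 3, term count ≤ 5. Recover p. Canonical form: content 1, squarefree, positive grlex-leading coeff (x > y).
3*x^2*y - 3*x*y^2 - x + 3*y

First, the degree is 3 — the shape is more complex than any degree-2 curve.
Then, from the visible intercepts: it crosses the x-axis at the gridline x = 0; it crosses the y-axis at the gridline y = 0.
Finally, the integer polynomial consistent with all of this is the stated p.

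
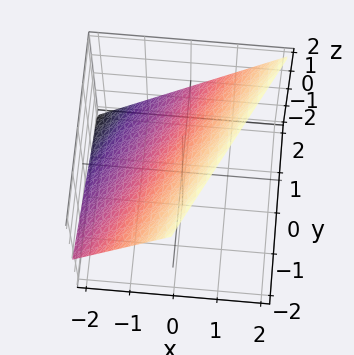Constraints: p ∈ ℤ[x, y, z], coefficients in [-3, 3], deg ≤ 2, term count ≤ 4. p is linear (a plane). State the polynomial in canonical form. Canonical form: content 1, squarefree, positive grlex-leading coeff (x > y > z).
2*x - y - 2*z + 2

First, deg p = 1.
Next, from the axis intercepts and sections: it meets the x-axis at x = -1 (among the integer gridlines); it meets the y-axis at y = 2 (among the integer gridlines).
Finally, fitting integer coefficients to these (and the overall shape) gives p.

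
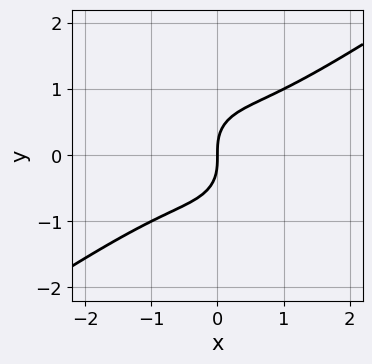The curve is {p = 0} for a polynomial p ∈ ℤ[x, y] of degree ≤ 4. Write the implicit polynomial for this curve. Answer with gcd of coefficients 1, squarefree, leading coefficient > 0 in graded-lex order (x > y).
Degree: the shape is more complex than any degree-2 curve, so deg p = 3.
Checking where it meets the axes: it meets the y-axis at y = 0 (among the integer gridlines); it crosses the x-axis at the gridline x = 0.
The integer polynomial consistent with all of this is the stated p.

x^3 - x^2*y - y^3 + x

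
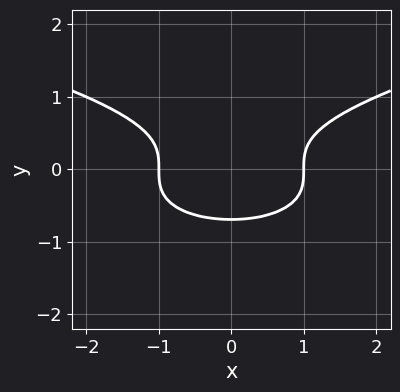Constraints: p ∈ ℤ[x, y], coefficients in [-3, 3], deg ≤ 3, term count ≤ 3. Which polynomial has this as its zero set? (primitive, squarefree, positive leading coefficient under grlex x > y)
deg p = 3. No degree-2 curve has this shape.
Symmetries: mirror symmetry x ↦ −x ⇒ only even powers of x.
From the axis intercepts and sections: among the integer gridlines, it crosses the x-axis at x ∈ {-1, 1}.
Solving for integer coefficients yields p as stated.

3*y^3 - x^2 + 1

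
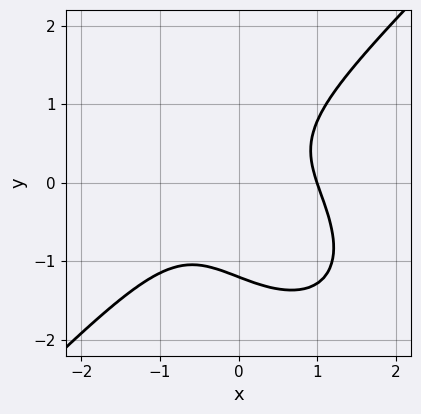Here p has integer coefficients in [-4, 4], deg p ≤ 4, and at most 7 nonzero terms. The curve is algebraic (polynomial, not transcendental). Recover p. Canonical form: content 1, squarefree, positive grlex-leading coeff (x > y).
Degree: a generic line meets the curve in up to 3 points, so deg p = 3.
Against the integer gridlines: it crosses the x-axis at the gridline x = 1.
Together with the visible shape, these determine p as stated.

2*x^3 - 2*y^3 + 2*x*y - y^2 - 2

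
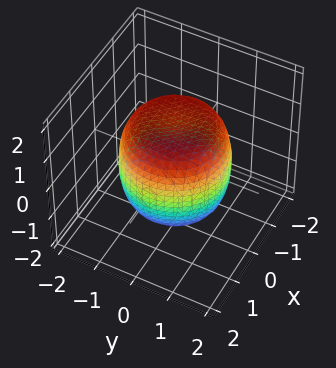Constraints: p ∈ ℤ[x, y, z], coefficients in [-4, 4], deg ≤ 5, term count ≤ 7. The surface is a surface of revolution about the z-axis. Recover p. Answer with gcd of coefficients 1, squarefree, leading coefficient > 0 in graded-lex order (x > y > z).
1. Degree: no degree-3 surface has this shape, so deg p = 4.
2. Symmetry: every cross-section ⟂ z is a circle, so x, y appear only via x² + y².
3. Observable constraints: a circular section at z = -1 has radius between 1 and 2.
4. Assembling these constraints gives the stated polynomial.

2*x^4 + 4*x^2*y^2 + 2*y^4 - 2*x^2 - 2*y^2 + 2*z^2 - 3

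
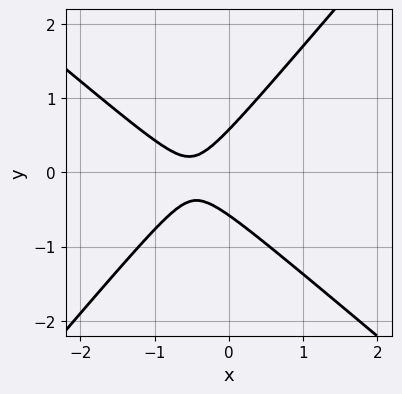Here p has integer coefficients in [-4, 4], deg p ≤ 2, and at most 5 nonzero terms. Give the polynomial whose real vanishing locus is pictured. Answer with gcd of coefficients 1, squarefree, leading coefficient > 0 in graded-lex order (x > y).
3*x^2 + x*y - 3*y^2 + 3*x + 1

First, the degree is 2 — a generic line meets the curve in up to 2 points.
Then, observable constraints: the curve avoids every integer x-axis point in the box.
Finally, matching integer coefficients to the picture gives p.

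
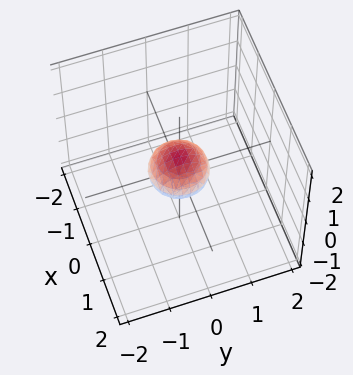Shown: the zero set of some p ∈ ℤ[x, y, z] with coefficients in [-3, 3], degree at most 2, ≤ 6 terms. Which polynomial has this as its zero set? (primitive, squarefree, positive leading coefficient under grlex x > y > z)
2*x^2 + 2*y^2 + 3*z^2 - 1

(a) Degree: a closed, bounded, convex surface; a quadric, so deg p = 2.
(b) Symmetries: it's symmetric under z → −z, forcing even powers of z; the z-axis is an axis of rotation, so x and y enter only as x² + y².
(c) From the axis intercepts and sections: a circular section at z = 0 has radius between 0 and 1.
(d) The integer polynomial consistent with all of this is the stated p.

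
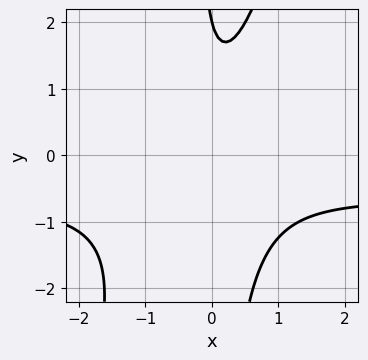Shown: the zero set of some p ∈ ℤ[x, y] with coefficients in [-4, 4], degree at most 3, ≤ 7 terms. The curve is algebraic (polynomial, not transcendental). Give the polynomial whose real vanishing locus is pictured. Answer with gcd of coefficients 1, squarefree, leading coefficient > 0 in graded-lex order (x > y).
First, degree: the shape is more complex than any degree-2 curve, so deg p = 3.
Then, checking where it meets the axes: it meets the y-axis at y = 2 (among the integer gridlines); no x-intercept at any integer in the box.
Finally, assembling these constraints gives the stated polynomial.

3*x^2*y - x*y^2 + 2*x^2 - y + 2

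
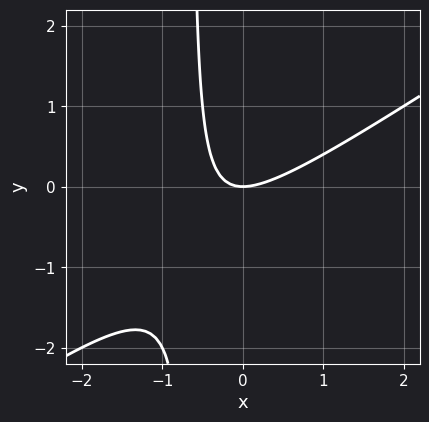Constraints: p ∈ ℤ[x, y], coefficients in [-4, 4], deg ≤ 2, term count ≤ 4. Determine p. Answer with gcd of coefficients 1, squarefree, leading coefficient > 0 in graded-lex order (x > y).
2*x^2 - 3*x*y - 2*y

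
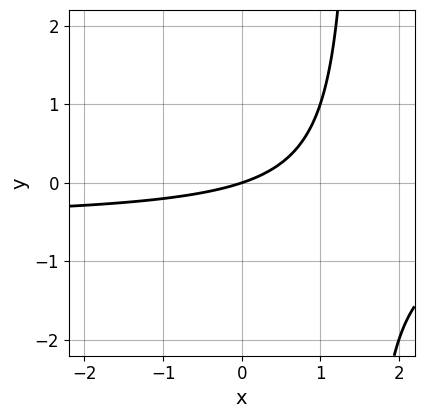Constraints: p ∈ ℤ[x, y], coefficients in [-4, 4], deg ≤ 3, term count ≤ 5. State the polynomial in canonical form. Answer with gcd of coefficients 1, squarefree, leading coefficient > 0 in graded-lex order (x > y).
The degree is 2 — no degree-1 curve has this shape.
Checking where it meets the axes: one y-axis crossing is at y = 0; it crosses the x-axis at the gridline x = 0.
Assembling these constraints gives the stated polynomial.

2*x*y + x - 3*y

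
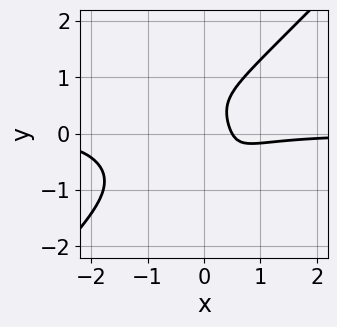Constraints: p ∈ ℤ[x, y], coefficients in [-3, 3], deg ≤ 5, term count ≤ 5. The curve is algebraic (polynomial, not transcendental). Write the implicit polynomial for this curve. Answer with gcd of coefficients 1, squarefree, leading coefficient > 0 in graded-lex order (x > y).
3*x^3*y - 3*y^4 + 3*x^2*y + 2*x - 1

1. The degree is 4 — a generic line meets the curve in up to 4 points.
2. From the visible intercepts: the curve avoids every integer y-axis point in the box.
3. Fitting integer coefficients to these (and the overall shape) gives p.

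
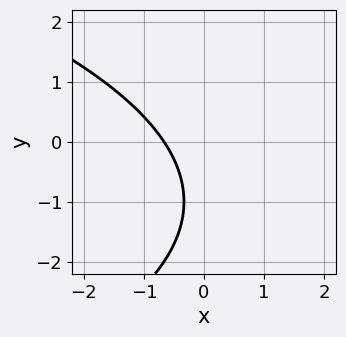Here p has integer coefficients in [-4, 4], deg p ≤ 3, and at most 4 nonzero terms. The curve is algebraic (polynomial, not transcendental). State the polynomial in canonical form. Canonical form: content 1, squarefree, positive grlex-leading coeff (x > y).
The degree is 2 — a generic line meets the curve in up to 2 points.
Checking where it meets the axes: no y-intercept at any integer in the box.
Together with the visible shape, these determine p as stated.

y^2 + 3*x + 2*y + 2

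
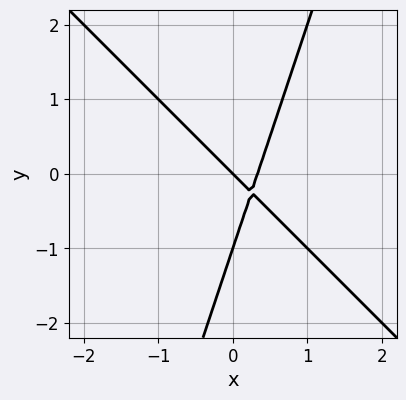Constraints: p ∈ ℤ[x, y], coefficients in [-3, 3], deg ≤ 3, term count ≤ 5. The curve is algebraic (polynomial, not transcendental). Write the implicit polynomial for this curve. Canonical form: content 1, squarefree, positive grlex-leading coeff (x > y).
3*x^2 + 2*x*y - y^2 - x - y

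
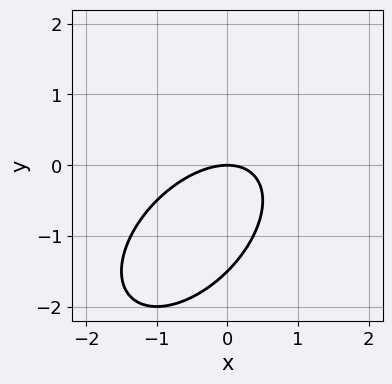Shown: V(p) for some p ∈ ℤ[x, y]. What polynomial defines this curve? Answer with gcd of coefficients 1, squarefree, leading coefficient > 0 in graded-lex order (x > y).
2*x^2 - 2*x*y + 2*y^2 + 3*y

Degree: a generic line meets the curve in up to 2 points, so deg p = 2.
Reading off the gridlines: it meets the x-axis at x = 0 (among the integer gridlines); one y-axis crossing is at y = 0.
The integer polynomial consistent with all of this is the stated p.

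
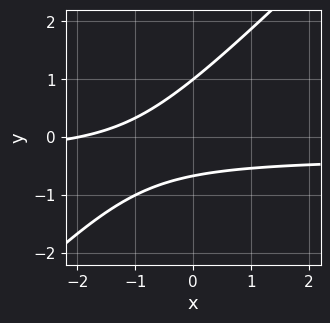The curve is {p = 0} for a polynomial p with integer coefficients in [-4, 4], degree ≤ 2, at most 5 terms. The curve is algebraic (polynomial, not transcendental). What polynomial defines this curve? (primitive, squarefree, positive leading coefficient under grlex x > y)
3*x*y - 3*y^2 + x + y + 2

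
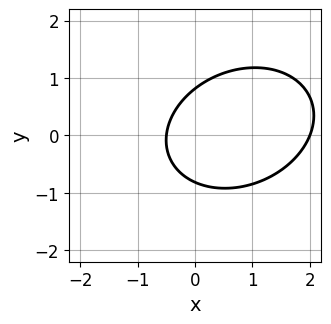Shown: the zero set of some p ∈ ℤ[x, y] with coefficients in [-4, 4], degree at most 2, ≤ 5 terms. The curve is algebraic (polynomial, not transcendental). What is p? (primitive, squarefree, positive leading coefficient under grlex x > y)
1. Degree: the shape is more complex than any degree-1 curve, so deg p = 2.
2. Checking where it meets the axes: it meets the x-axis at x = 2 (among the integer gridlines).
3. Matching integer coefficients to the picture gives p.

2*x^2 - x*y + 3*y^2 - 3*x - 2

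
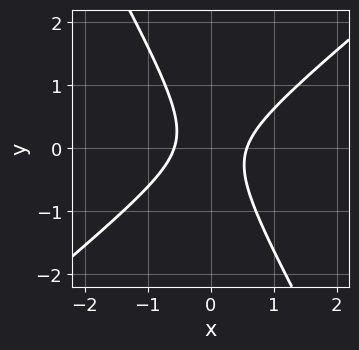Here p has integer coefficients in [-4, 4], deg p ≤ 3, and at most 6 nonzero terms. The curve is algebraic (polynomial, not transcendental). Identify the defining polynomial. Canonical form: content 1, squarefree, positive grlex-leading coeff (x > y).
3*x^2 - 2*x*y - 2*y^2 - 1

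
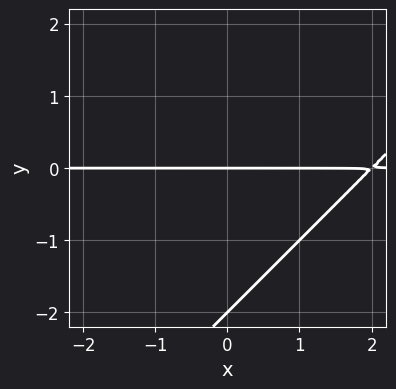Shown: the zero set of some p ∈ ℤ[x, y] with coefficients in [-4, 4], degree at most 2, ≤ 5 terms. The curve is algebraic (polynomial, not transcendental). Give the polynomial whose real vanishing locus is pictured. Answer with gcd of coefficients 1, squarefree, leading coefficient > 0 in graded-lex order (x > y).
x*y - y^2 - 2*y

Degree: the shape is more complex than any degree-1 curve, so deg p = 2.
From the axis intercepts and sections: among the integer gridlines, it crosses the y-axis at y ∈ {-2, 0}; the visible x-axis segment lies entirely on the curve.
Together with the visible shape, these determine p as stated.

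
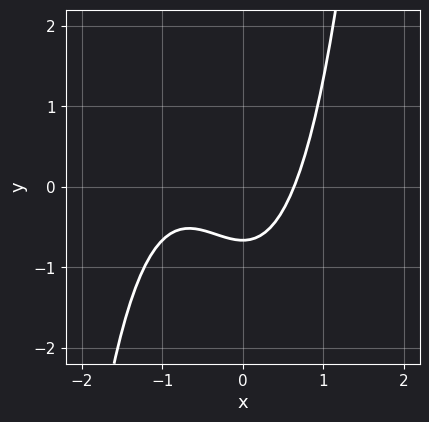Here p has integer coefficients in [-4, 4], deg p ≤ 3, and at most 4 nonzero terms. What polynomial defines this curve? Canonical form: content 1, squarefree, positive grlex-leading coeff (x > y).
3*x^3 + 3*x^2 - 3*y - 2

(a) deg p = 3.
(b) Matching integer coefficients to the picture gives p.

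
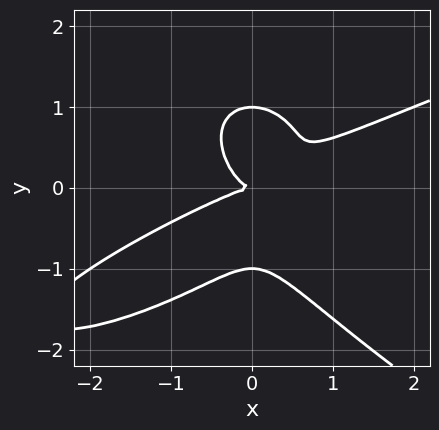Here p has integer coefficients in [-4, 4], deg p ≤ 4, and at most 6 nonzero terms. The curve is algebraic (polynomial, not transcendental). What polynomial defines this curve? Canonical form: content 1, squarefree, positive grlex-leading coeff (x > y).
y^4 - x^3 + 2*x^2*y - y^2

Degree: no degree-3 curve has this shape, so deg p = 4.
Reading off the gridlines: among the integer gridlines, it crosses the y-axis at y ∈ {-1, 0, 1}; one x-axis crossing is at x = 0.
Putting this together gives p.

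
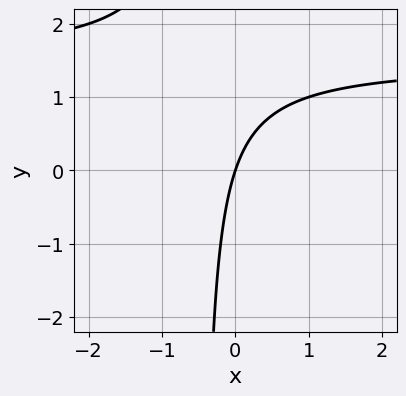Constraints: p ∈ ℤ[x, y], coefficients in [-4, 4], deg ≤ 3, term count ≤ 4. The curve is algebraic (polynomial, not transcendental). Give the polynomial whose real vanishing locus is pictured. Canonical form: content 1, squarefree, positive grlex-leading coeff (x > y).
2*x*y - 3*x + y

First, the degree is 2 — a generic line meets the curve in up to 2 points.
Next, from the visible intercepts: it meets the x-axis at x = 0 (among the integer gridlines); one y-axis crossing is at y = 0.
Finally, together with the visible shape, these determine p as stated.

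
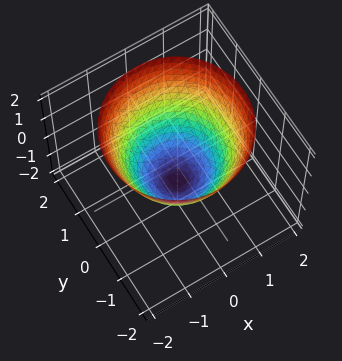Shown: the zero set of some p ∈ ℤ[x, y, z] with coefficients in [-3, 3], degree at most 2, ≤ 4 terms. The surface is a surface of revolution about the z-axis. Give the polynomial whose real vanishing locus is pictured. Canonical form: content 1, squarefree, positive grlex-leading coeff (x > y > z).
x^2 + y^2 - z - 1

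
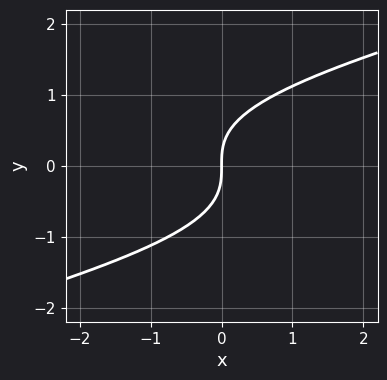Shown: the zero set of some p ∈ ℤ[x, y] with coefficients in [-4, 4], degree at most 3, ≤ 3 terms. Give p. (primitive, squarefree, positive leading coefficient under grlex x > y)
x*y^2 - 3*y^3 + 3*x

Degree: a generic line meets the curve in up to 3 points, so deg p = 3.
From the visible intercepts: one y-axis crossing is at y = 0; it crosses the x-axis at the gridline x = 0.
Together with the visible shape, these determine p as stated.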